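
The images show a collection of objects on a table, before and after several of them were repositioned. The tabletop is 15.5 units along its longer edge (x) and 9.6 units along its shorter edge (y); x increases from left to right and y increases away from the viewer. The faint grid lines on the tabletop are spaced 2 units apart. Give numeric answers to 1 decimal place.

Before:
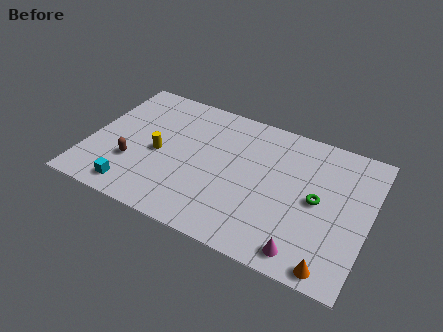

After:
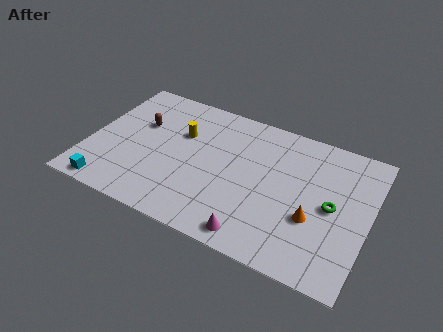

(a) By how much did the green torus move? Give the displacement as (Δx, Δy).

(0.8, -0.1)

The green torus started near (12.7, 4.8) and ended near (13.5, 4.7).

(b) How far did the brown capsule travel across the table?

3.0

The brown capsule moved from about (2.6, 3.1) to (2.6, 6.1), a distance of √(0.0² + 3.0²) ≈ 3.0.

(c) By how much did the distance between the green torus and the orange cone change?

-2.6

The distance was about 4.1 in the first image and 1.5 in the second, so they moved 2.6 units closer together.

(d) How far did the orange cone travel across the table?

2.9

The orange cone moved from about (13.9, 0.9) to (12.6, 3.5), a distance of √(1.3² + 2.6²) ≈ 2.9.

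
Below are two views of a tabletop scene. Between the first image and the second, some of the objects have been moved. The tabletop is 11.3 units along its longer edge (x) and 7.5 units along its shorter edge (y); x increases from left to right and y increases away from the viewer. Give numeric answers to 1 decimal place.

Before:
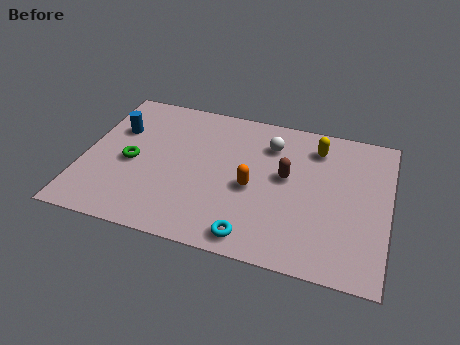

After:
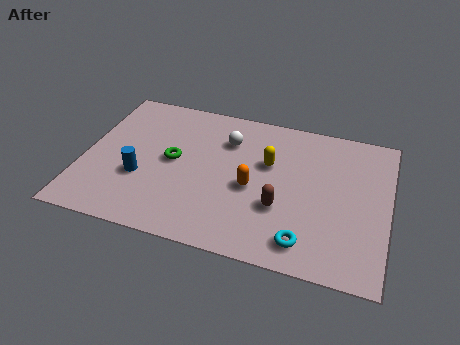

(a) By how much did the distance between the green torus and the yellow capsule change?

-3.6

The distance was about 7.2 in the first image and 3.6 in the second, so they moved 3.6 units closer together.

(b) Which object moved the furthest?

the blue cylinder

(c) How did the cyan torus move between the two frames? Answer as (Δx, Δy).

(1.9, 0.3)

From the two frames, the cyan torus sits at roughly (6.5, 0.9) before and (8.4, 1.2) after.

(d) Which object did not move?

the orange capsule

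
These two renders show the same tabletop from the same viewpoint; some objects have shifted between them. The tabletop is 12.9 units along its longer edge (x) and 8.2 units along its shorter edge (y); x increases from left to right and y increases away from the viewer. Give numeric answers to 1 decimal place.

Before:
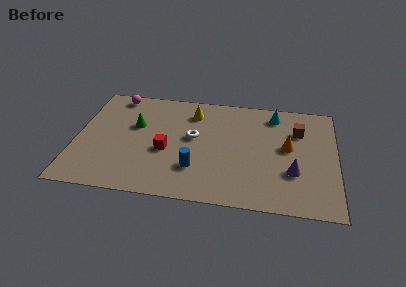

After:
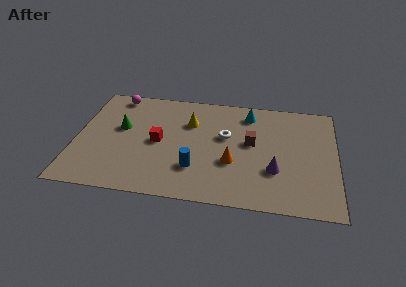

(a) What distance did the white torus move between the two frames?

1.6

The white torus moved from about (5.8, 4.6) to (7.4, 4.9), a distance of √(1.6² + 0.3²) ≈ 1.6.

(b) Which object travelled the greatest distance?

the orange cone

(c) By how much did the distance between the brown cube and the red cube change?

-2.3

Before: roughly 6.9 units apart; after: 4.6. That's 2.3 units closer together.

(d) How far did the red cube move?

0.7

From (4.5, 3.4) to (4.1, 4.0), the red cube covered √(0.4² + 0.6²) ≈ 0.7 units.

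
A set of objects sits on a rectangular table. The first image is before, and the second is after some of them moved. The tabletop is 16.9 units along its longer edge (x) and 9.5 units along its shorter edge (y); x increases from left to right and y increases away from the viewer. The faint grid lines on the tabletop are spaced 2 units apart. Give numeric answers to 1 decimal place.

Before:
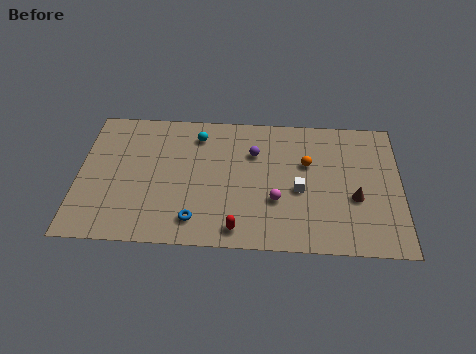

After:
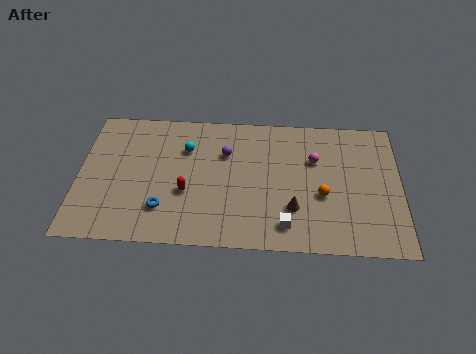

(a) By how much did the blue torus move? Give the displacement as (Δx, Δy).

(-1.7, 0.7)

The blue torus started near (6.2, 1.7) and ended near (4.5, 2.4).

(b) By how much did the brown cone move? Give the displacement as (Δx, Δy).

(-3.2, -0.9)

The brown cone started near (14.5, 3.7) and ended near (11.3, 2.8).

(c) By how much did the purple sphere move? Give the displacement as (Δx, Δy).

(-1.5, -0.1)

The purple sphere was at about (9.2, 6.6) and moved to about (7.7, 6.5).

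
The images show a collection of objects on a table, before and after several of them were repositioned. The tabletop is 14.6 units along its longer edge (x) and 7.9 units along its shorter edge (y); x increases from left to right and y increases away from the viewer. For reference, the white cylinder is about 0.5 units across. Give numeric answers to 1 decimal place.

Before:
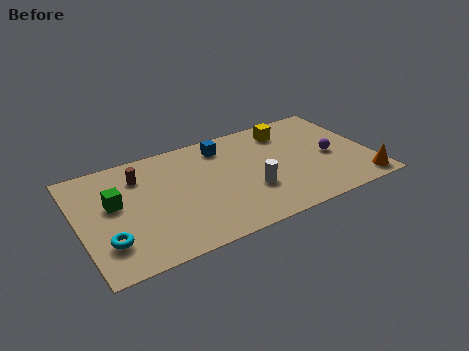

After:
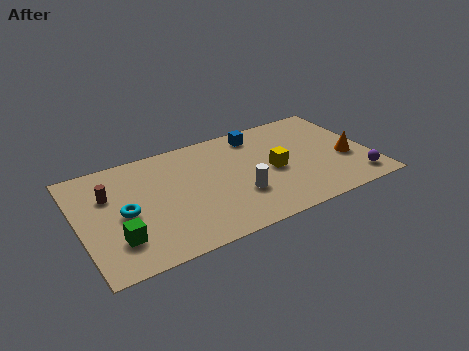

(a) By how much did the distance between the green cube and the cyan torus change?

-0.9

They were about 2.6 units apart before and 1.7 after — 0.9 units closer together.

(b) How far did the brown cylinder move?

1.7

The brown cylinder was near (3.2, 6.0) before and (1.6, 5.3) after, so it travelled √(1.6² + 0.7²) ≈ 1.7 units.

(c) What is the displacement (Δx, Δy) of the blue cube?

(1.8, 0.2)

The blue cube was at about (7.5, 6.5) and moved to about (9.3, 6.7).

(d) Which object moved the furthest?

the yellow cube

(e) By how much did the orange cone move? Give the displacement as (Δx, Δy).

(-0.4, 2.1)

From the two frames, the orange cone sits at roughly (13.8, 1.0) before and (13.4, 3.1) after.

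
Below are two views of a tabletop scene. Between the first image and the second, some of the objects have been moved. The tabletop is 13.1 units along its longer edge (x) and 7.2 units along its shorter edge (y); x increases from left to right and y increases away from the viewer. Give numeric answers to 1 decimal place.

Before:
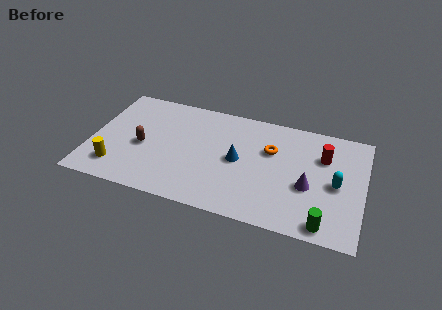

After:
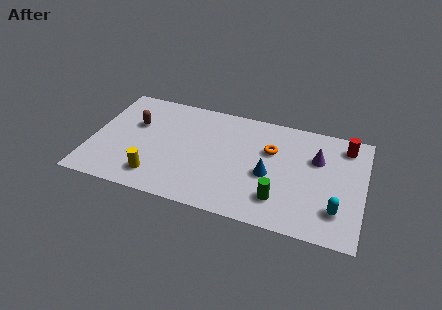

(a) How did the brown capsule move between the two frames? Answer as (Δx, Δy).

(-0.5, 1.4)

The brown capsule started near (2.5, 3.2) and ended near (2.0, 4.6).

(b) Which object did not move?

the orange torus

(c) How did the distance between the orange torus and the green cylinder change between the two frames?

-1.7

The distance was about 4.8 in the first image and 3.1 in the second, so they moved 1.7 units closer together.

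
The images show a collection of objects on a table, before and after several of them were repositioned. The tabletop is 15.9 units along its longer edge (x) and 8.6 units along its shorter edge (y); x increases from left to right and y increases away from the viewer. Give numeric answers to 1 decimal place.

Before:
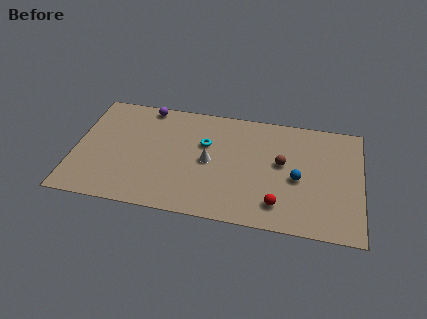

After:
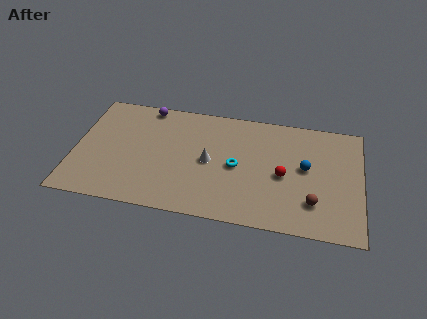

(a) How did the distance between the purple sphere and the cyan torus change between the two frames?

+2.3

They were about 4.1 units apart before and 6.4 after — 2.3 units further apart.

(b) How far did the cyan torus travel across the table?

2.3

From (7.2, 5.5) to (9.0, 4.1), the cyan torus covered √(1.8² + 1.4²) ≈ 2.3 units.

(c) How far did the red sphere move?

2.2

The red sphere was near (11.4, 1.7) before and (11.6, 3.9) after, so it travelled √(0.2² + 2.2²) ≈ 2.2 units.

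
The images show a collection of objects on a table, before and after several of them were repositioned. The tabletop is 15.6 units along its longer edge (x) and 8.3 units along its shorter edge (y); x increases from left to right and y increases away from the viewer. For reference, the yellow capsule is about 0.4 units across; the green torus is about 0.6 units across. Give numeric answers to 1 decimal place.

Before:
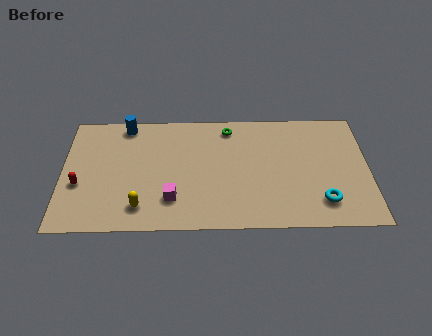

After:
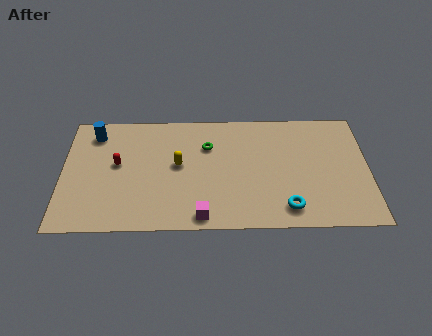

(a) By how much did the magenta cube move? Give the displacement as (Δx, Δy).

(1.5, -1.2)

From the two frames, the magenta cube sits at roughly (5.6, 2.1) before and (7.1, 0.9) after.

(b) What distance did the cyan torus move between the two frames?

1.8

From (13.2, 1.8) to (11.4, 1.4), the cyan torus covered √(1.8² + 0.4²) ≈ 1.8 units.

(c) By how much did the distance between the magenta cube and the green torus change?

-0.9

Before: roughly 5.8 units apart; after: 4.9. That's 0.9 units closer together.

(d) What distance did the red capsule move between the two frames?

2.4

The red capsule moved from about (0.9, 3.2) to (2.8, 4.6), a distance of √(1.9² + 1.4²) ≈ 2.4.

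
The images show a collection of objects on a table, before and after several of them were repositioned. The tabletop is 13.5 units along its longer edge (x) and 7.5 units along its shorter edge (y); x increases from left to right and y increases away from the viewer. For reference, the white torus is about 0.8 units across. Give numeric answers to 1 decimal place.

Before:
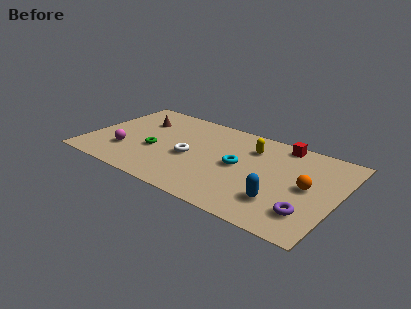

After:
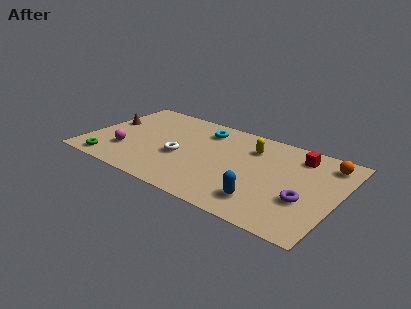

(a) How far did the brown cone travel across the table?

1.8

The brown cone was near (2.4, 5.3) before and (0.8, 4.4) after, so it travelled √(1.6² + 0.9²) ≈ 1.8 units.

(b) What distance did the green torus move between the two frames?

3.0

The green torus moved from about (3.7, 3.0) to (1.6, 0.9), a distance of √(2.1² + 2.1²) ≈ 3.0.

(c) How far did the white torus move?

0.5

The white torus was near (5.6, 3.3) before and (5.1, 3.1) after, so it travelled √(0.5² + 0.2²) ≈ 0.5 units.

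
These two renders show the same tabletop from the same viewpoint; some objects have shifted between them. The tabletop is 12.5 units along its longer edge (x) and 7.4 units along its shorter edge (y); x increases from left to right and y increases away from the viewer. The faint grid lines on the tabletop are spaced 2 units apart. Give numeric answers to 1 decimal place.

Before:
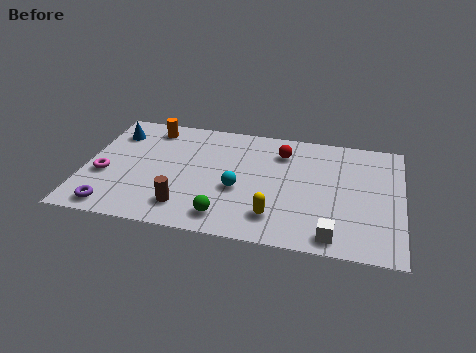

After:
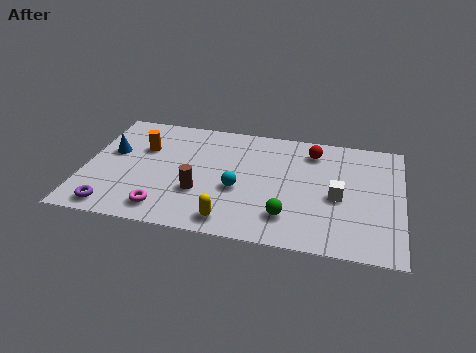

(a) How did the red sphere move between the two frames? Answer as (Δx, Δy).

(1.2, 0.3)

From the two frames, the red sphere sits at roughly (7.7, 5.7) before and (8.9, 6.0) after.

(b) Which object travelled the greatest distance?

the magenta torus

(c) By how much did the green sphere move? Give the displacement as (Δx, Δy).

(2.4, 0.5)

The green sphere started near (5.7, 1.2) and ended near (8.1, 1.7).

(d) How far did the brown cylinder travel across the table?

1.1

The brown cylinder was near (4.1, 1.5) before and (4.6, 2.5) after, so it travelled √(0.5² + 1.0²) ≈ 1.1 units.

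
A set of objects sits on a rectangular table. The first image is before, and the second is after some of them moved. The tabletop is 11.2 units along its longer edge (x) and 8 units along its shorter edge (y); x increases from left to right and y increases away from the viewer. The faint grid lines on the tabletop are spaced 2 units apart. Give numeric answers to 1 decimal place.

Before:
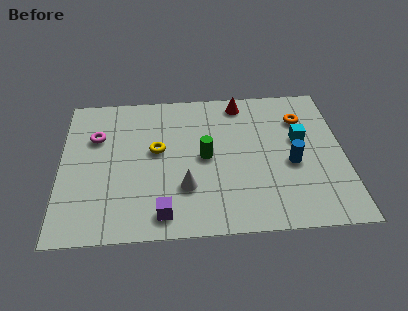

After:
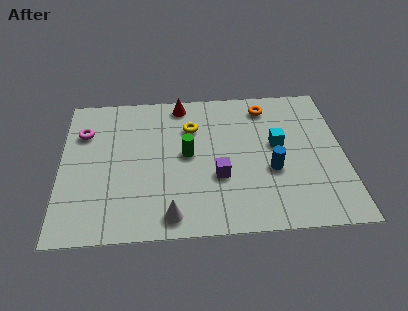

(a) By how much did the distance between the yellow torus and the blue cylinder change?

-1.4

Before: roughly 5.4 units apart; after: 4.0. That's 1.4 units closer together.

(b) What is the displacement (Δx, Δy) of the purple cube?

(2.2, 1.8)

The purple cube started near (4.0, 1.1) and ended near (6.2, 2.9).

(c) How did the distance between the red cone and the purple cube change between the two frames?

-2.3

The distance was about 6.7 in the first image and 4.4 in the second, so they moved 2.3 units closer together.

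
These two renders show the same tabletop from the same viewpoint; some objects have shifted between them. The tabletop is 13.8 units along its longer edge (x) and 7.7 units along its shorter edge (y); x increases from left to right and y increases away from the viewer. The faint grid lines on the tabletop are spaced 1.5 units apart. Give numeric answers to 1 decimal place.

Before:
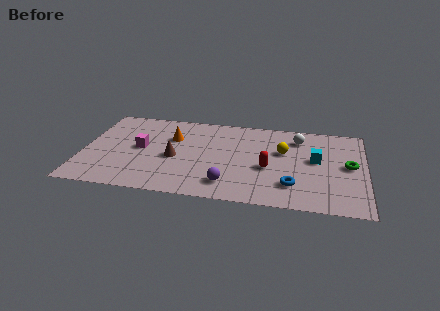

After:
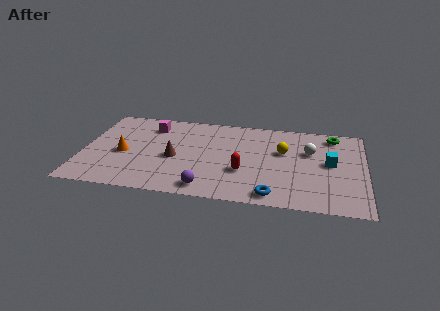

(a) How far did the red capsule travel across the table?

1.3

From (9.1, 3.2) to (7.9, 2.7), the red capsule covered √(1.2² + 0.5²) ≈ 1.3 units.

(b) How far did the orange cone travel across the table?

2.9

The orange cone was near (4.3, 5.2) before and (2.0, 3.4) after, so it travelled √(2.3² + 1.8²) ≈ 2.9 units.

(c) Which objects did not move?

the brown cone and the yellow sphere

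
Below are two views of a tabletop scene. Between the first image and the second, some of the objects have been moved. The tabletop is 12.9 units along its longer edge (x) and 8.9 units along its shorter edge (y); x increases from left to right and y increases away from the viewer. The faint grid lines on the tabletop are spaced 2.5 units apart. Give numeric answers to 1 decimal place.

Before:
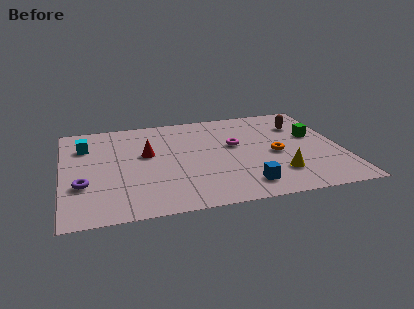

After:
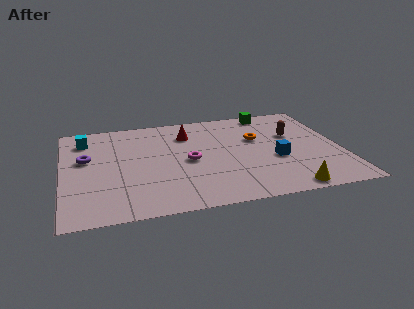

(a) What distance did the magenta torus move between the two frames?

2.4

The magenta torus moved from about (8.0, 5.2) to (5.8, 4.2), a distance of √(2.2² + 1.0²) ≈ 2.4.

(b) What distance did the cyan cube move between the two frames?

0.6

From (1.1, 6.5) to (1.1, 7.1), the cyan cube covered √(0.0² + 0.6²) ≈ 0.6 units.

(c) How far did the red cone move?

2.5

The red cone was near (3.9, 5.2) before and (5.9, 6.7) after, so it travelled √(2.0² + 1.5²) ≈ 2.5 units.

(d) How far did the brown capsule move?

1.0

From (11.2, 6.5) to (10.8, 5.6), the brown capsule covered √(0.4² + 0.9²) ≈ 1.0 units.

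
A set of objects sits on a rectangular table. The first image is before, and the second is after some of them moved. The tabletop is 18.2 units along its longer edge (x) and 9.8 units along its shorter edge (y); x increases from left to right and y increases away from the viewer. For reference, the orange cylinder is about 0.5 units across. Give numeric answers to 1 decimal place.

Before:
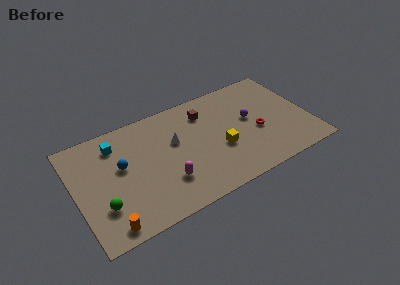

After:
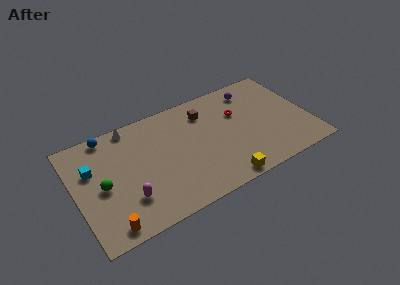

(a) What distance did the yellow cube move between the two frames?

2.9

The yellow cube moved from about (11.1, 3.8) to (10.8, 0.9), a distance of √(0.3² + 2.9²) ≈ 2.9.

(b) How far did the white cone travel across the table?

4.2

From (7.8, 6.0) to (4.7, 8.9), the white cone covered √(3.1² + 2.9²) ≈ 4.2 units.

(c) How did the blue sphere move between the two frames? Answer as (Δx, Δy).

(-0.7, 3.2)

The blue sphere was at about (3.6, 5.7) and moved to about (2.9, 8.9).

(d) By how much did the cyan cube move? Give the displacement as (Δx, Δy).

(-2.0, -1.4)

From the two frames, the cyan cube sits at roughly (3.4, 7.8) before and (1.4, 6.4) after.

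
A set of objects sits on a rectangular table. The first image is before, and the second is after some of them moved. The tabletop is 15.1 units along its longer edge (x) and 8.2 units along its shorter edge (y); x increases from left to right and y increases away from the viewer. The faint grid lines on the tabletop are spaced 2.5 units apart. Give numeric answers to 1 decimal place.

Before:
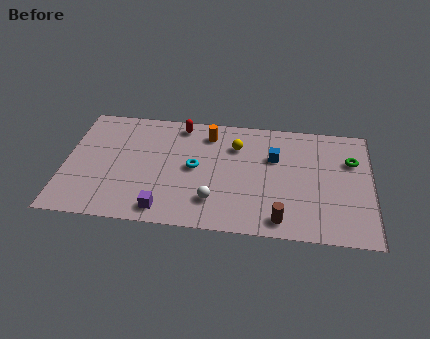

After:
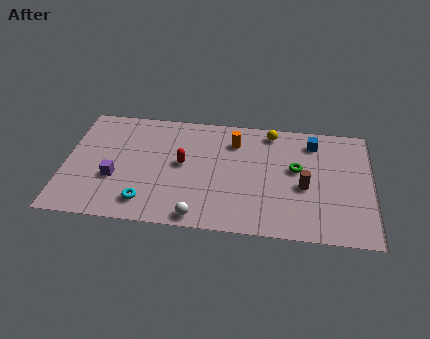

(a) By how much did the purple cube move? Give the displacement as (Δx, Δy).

(-2.5, 1.9)

From the two frames, the purple cube sits at roughly (5.0, 1.1) before and (2.5, 3.0) after.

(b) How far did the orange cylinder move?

1.4

The orange cylinder was near (7.0, 6.7) before and (8.3, 6.3) after, so it travelled √(1.3² + 0.4²) ≈ 1.4 units.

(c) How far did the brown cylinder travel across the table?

2.6

From (10.7, 1.1) to (11.8, 3.5), the brown cylinder covered √(1.1² + 2.4²) ≈ 2.6 units.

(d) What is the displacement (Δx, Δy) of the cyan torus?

(-2.3, -2.7)

The cyan torus started near (6.4, 4.2) and ended near (4.1, 1.5).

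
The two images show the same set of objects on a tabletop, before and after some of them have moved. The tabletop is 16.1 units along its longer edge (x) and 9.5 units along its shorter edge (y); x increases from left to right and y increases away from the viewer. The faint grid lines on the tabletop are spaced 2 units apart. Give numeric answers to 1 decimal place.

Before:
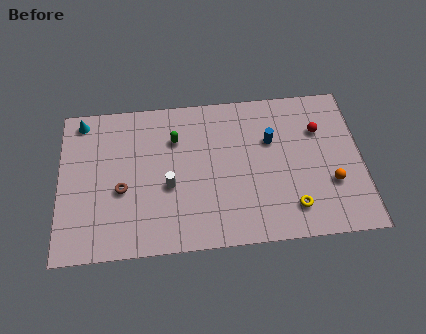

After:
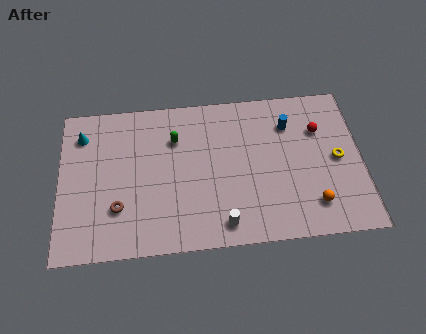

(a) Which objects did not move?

the green capsule and the red sphere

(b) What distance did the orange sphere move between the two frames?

1.6

From (14.4, 3.2) to (13.4, 2.0), the orange sphere covered √(1.0² + 1.2²) ≈ 1.6 units.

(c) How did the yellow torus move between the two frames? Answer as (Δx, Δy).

(2.5, 2.8)

The yellow torus was at about (12.3, 1.9) and moved to about (14.8, 4.7).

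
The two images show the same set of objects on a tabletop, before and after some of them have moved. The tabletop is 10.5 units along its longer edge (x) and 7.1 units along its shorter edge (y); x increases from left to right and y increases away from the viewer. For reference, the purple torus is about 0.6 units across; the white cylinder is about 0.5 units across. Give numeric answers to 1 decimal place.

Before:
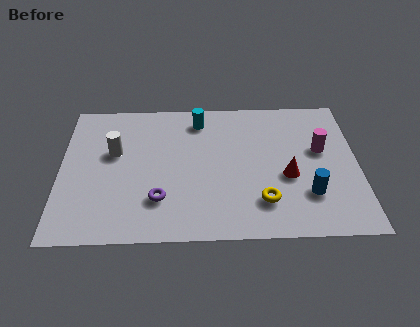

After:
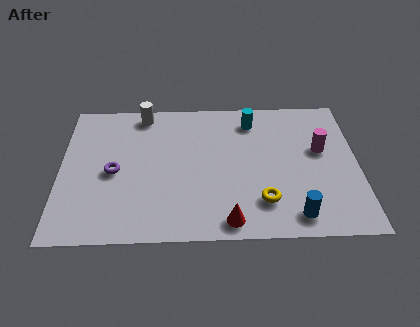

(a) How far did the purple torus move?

2.1

From (3.5, 1.9) to (1.9, 3.3), the purple torus covered √(1.6² + 1.4²) ≈ 2.1 units.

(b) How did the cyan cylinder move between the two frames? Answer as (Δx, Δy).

(1.9, -0.1)

The cyan cylinder was at about (4.9, 5.9) and moved to about (6.8, 5.8).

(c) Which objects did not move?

the yellow torus and the magenta cylinder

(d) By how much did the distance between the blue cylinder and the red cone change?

+1.2

Before: roughly 1.1 units apart; after: 2.3. That's 1.2 units further apart.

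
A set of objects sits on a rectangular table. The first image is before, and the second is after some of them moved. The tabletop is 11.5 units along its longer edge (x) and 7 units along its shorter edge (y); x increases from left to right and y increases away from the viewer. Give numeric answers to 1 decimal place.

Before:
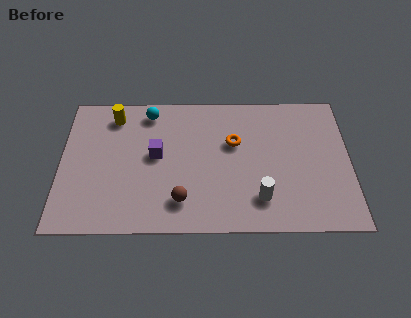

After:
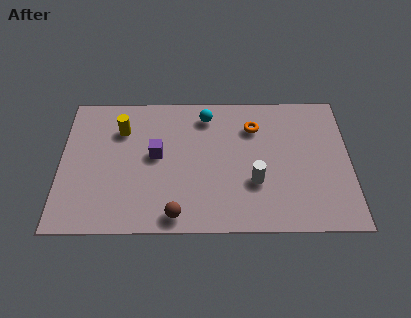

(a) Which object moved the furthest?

the cyan sphere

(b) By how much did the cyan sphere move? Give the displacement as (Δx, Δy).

(2.3, -0.2)

The cyan sphere was at about (3.5, 6.0) and moved to about (5.8, 5.8).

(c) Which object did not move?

the purple cube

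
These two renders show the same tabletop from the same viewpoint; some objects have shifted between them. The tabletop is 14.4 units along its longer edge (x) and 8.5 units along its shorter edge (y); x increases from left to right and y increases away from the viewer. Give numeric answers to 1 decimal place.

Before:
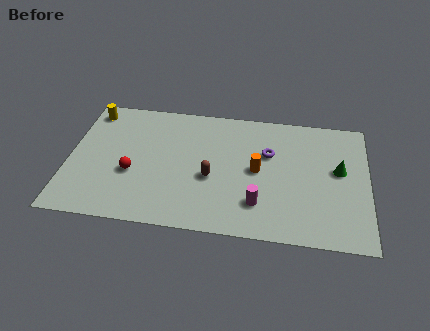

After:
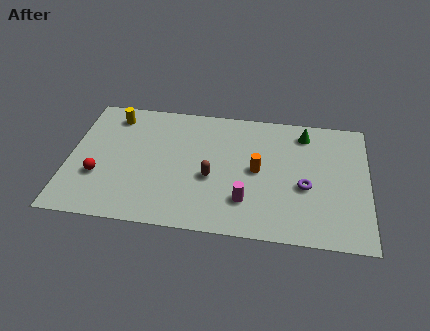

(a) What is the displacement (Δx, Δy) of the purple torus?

(1.8, -2.0)

The purple torus was at about (9.6, 5.5) and moved to about (11.4, 3.5).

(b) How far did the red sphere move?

1.6

From (3.1, 3.3) to (1.5, 2.9), the red sphere covered √(1.6² + 0.4²) ≈ 1.6 units.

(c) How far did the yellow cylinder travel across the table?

1.1

The yellow cylinder was near (0.9, 7.3) before and (2.0, 7.1) after, so it travelled √(1.1² + 0.2²) ≈ 1.1 units.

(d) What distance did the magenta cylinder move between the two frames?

0.6

The magenta cylinder was near (9.2, 2.1) before and (8.6, 2.2) after, so it travelled √(0.6² + 0.1²) ≈ 0.6 units.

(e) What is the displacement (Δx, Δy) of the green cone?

(-1.7, 2.3)

The green cone started near (13.0, 4.8) and ended near (11.3, 7.1).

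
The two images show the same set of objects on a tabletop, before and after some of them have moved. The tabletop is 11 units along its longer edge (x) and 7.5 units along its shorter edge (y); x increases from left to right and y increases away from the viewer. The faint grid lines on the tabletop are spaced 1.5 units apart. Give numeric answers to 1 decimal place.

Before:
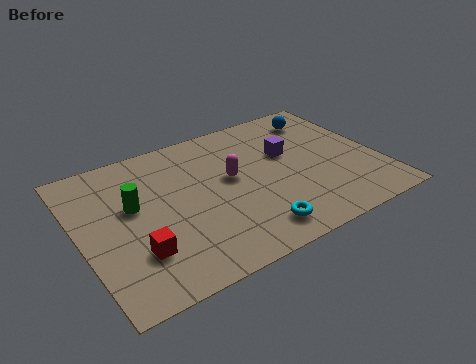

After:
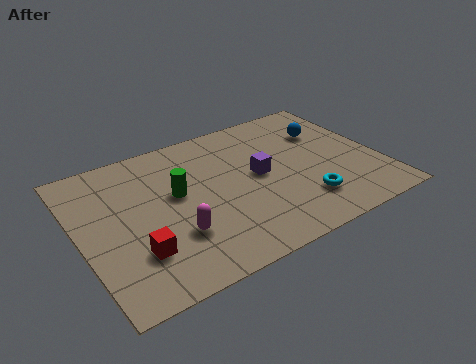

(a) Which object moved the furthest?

the magenta capsule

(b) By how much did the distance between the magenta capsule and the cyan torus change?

+1.7

Before: roughly 3.0 units apart; after: 4.7. That's 1.7 units further apart.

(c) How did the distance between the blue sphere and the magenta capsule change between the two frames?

+2.6

They were about 4.2 units apart before and 6.8 after — 2.6 units further apart.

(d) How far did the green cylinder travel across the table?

1.6

The green cylinder was near (2.0, 4.4) before and (3.6, 4.3) after, so it travelled √(1.6² + 0.1²) ≈ 1.6 units.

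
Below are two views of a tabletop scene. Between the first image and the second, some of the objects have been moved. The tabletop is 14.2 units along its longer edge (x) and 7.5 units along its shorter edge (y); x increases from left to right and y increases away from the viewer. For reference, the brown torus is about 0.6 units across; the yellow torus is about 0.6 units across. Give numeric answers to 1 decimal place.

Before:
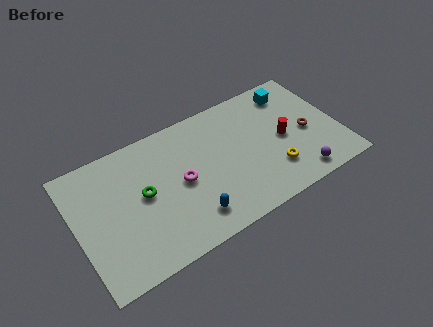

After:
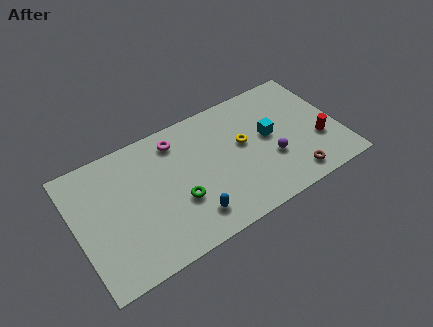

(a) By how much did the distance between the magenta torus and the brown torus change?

+0.7

Before: roughly 6.9 units apart; after: 7.6. That's 0.7 units further apart.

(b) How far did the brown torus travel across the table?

2.6

The brown torus moved from about (12.5, 3.4) to (11.3, 1.1), a distance of √(1.2² + 2.3²) ≈ 2.6.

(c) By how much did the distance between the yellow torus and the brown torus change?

+1.4

They were about 2.5 units apart before and 3.9 after — 1.4 units further apart.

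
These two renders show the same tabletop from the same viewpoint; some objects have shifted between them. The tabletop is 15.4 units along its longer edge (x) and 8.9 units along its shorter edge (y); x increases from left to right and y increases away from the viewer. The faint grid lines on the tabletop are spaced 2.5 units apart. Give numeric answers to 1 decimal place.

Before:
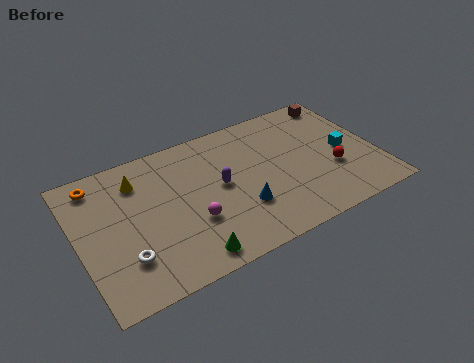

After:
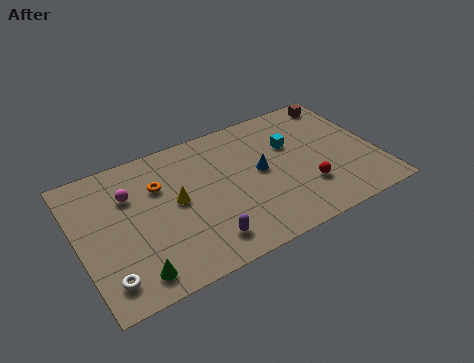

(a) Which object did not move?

the brown cube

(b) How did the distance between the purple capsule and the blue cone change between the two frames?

+2.5

The distance was about 2.1 in the first image and 4.6 in the second, so they moved 2.5 units further apart.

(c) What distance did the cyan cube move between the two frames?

3.1

From (13.8, 4.2) to (11.2, 5.8), the cyan cube covered √(2.6² + 1.6²) ≈ 3.1 units.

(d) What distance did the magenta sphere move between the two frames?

4.2

The magenta sphere was near (5.6, 3.1) before and (2.8, 6.2) after, so it travelled √(2.8² + 3.1²) ≈ 4.2 units.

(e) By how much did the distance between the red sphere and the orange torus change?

-4.5

The distance was about 12.5 in the first image and 8.0 in the second, so they moved 4.5 units closer together.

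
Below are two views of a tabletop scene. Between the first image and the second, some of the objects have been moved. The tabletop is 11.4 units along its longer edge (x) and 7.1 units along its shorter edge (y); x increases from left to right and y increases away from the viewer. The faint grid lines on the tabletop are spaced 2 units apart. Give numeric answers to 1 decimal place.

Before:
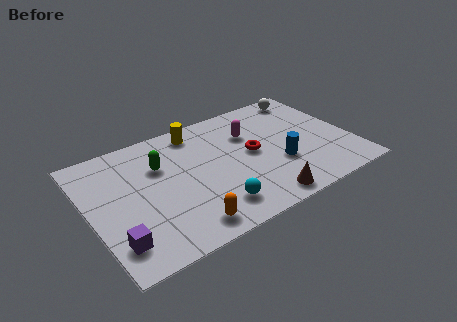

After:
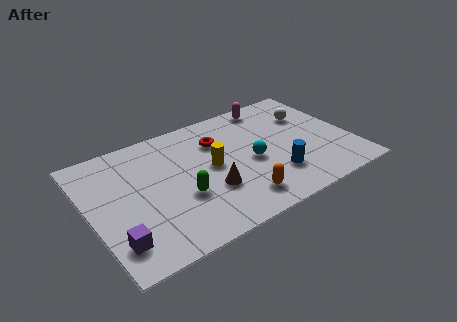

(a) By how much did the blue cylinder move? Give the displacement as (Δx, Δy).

(-0.3, -0.6)

From the two frames, the blue cylinder sits at roughly (8.1, 2.5) before and (7.8, 1.9) after.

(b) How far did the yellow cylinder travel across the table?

2.4

The yellow cylinder moved from about (5.0, 6.1) to (5.3, 3.7), a distance of √(0.3² + 2.4²) ≈ 2.4.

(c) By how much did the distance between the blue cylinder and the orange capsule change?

-2.8

They were about 4.6 units apart before and 1.8 after — 2.8 units closer together.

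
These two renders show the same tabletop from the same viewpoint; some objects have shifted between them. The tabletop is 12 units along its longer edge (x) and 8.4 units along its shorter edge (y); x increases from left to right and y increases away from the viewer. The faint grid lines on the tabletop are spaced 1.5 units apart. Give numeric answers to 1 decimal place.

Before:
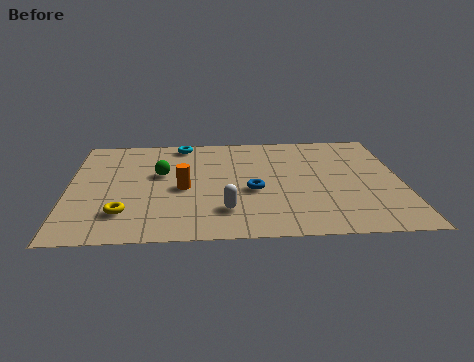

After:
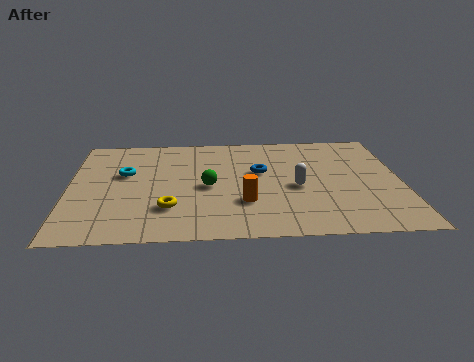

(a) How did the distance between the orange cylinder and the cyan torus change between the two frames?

+1.3

Before: roughly 3.7 units apart; after: 5.0. That's 1.3 units further apart.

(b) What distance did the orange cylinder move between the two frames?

2.5

The orange cylinder moved from about (4.1, 3.8) to (6.3, 2.6), a distance of √(2.2² + 1.2²) ≈ 2.5.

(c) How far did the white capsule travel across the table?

3.1

From (5.6, 2.0) to (8.2, 3.7), the white capsule covered √(2.6² + 1.7²) ≈ 3.1 units.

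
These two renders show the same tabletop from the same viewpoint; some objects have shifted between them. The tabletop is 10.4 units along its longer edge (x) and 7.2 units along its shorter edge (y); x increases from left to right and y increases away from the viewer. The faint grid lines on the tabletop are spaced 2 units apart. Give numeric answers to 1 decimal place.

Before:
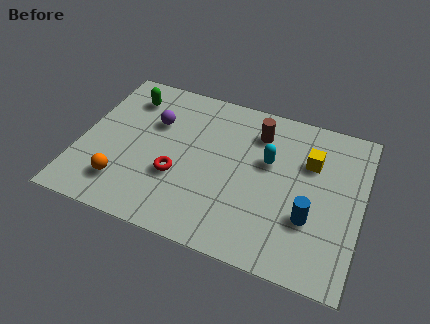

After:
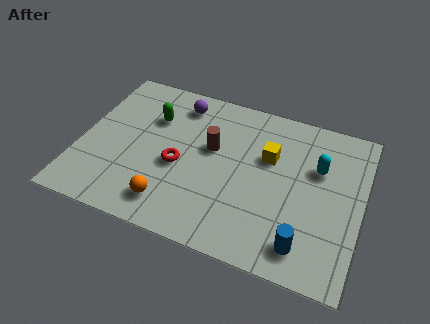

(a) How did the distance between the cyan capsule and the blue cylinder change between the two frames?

+0.9

They were about 2.6 units apart before and 3.5 after — 0.9 units further apart.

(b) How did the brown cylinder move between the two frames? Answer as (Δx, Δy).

(-1.6, -1.3)

The brown cylinder was at about (6.4, 5.6) and moved to about (4.8, 4.3).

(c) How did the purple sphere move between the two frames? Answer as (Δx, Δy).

(0.8, 1.2)

From the two frames, the purple sphere sits at roughly (2.6, 4.8) before and (3.4, 6.0) after.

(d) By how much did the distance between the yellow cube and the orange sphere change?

-2.7

Before: roughly 7.4 units apart; after: 4.7. That's 2.7 units closer together.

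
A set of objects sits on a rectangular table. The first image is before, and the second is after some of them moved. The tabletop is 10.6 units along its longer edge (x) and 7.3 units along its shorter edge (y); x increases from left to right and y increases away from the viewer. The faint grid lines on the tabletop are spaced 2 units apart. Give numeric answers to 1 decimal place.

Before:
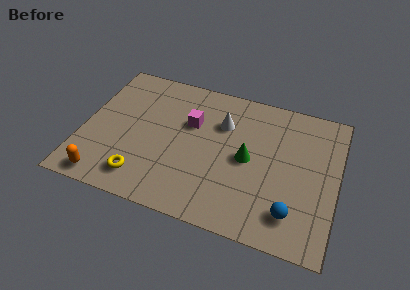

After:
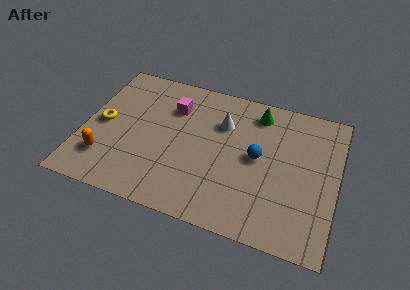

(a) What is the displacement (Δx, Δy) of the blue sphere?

(-1.6, 2.3)

The blue sphere started near (8.9, 1.5) and ended near (7.3, 3.8).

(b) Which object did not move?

the white cone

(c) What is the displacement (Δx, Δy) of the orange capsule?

(-0.1, 1.0)

The orange capsule started near (1.2, 0.8) and ended near (1.1, 1.8).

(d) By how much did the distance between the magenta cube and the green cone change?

+0.9

The distance was about 2.7 in the first image and 3.6 in the second, so they moved 0.9 units further apart.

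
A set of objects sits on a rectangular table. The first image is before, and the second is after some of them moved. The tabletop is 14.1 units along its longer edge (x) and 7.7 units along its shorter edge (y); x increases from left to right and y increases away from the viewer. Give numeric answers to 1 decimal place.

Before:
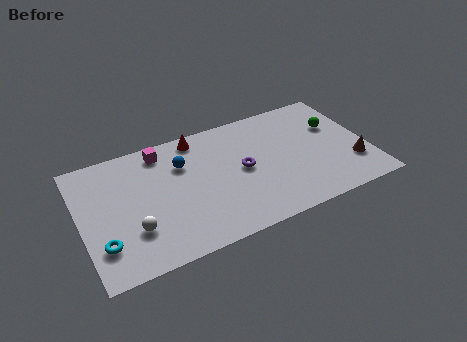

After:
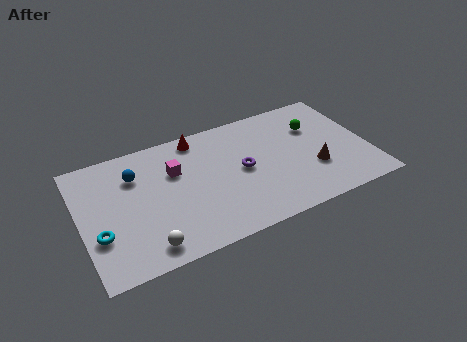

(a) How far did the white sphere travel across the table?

1.3

The white sphere was near (2.4, 2.3) before and (2.9, 1.1) after, so it travelled √(0.5² + 1.2²) ≈ 1.3 units.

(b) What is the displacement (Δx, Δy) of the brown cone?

(-1.9, 0.4)

The brown cone started near (13.2, 2.2) and ended near (11.3, 2.6).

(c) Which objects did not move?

the purple torus and the red cone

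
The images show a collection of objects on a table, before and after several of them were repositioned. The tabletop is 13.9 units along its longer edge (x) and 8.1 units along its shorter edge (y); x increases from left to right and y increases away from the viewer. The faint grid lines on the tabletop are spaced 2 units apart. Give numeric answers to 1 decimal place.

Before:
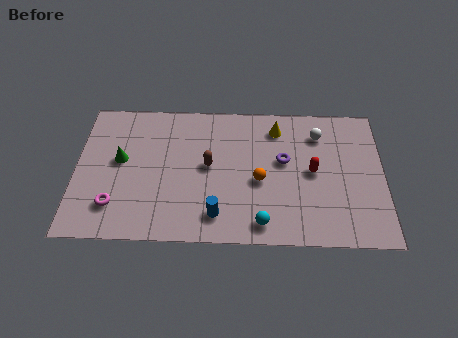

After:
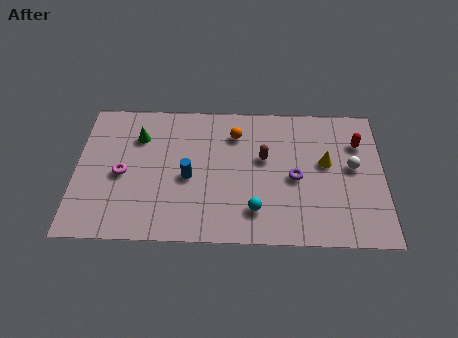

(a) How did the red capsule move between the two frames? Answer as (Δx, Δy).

(2.1, 1.7)

The red capsule was at about (10.7, 4.1) and moved to about (12.8, 5.8).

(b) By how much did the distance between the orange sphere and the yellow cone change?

+1.2

Before: roughly 3.2 units apart; after: 4.4. That's 1.2 units further apart.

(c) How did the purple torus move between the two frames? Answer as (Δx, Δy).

(0.5, -1.0)

The purple torus was at about (9.4, 4.7) and moved to about (9.9, 3.7).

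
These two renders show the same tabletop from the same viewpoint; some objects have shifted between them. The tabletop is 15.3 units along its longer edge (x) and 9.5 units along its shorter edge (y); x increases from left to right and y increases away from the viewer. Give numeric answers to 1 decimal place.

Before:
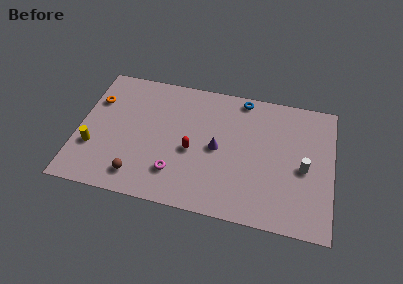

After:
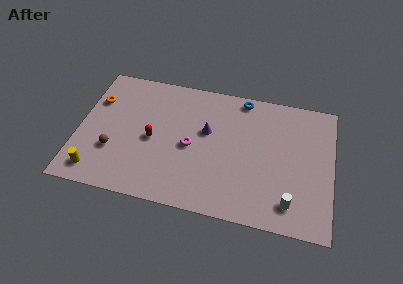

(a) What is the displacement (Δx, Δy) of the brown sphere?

(-1.6, 1.5)

The brown sphere was at about (3.8, 1.6) and moved to about (2.2, 3.1).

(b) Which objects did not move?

the orange torus and the blue torus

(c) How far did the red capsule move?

2.4

The red capsule was near (6.9, 4.1) before and (4.5, 4.4) after, so it travelled √(2.4² + 0.3²) ≈ 2.4 units.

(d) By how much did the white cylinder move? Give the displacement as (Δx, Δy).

(-0.7, -2.6)

The white cylinder was at about (13.6, 4.3) and moved to about (12.9, 1.7).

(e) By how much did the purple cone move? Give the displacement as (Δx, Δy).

(-0.7, 1.1)

The purple cone was at about (8.4, 4.6) and moved to about (7.7, 5.7).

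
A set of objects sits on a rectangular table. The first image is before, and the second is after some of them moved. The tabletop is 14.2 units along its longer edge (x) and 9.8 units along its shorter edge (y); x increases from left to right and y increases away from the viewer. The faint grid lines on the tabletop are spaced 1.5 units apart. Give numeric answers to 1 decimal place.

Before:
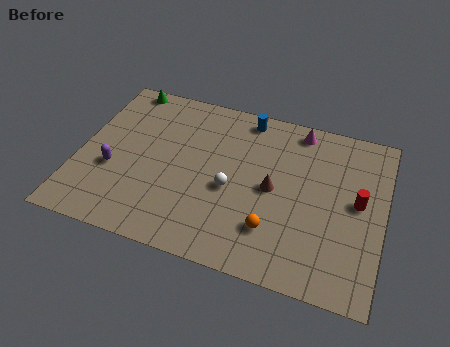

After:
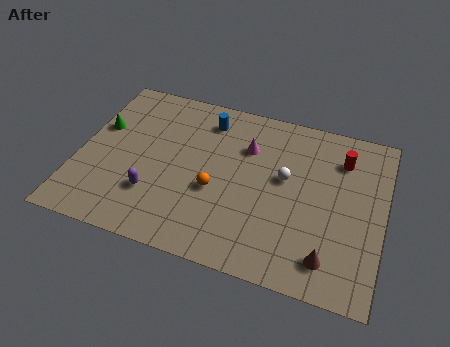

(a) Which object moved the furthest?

the brown cone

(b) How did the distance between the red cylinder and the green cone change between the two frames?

-0.6

The distance was about 12.0 in the first image and 11.4 in the second, so they moved 0.6 units closer together.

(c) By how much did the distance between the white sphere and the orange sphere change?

+0.8

They were about 2.7 units apart before and 3.5 after — 0.8 units further apart.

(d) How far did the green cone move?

3.0

From (1.6, 9.0) to (0.8, 6.1), the green cone covered √(0.8² + 2.9²) ≈ 3.0 units.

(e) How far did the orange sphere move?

3.1

The orange sphere moved from about (9.3, 2.5) to (6.5, 3.9), a distance of √(2.8² + 1.4²) ≈ 3.1.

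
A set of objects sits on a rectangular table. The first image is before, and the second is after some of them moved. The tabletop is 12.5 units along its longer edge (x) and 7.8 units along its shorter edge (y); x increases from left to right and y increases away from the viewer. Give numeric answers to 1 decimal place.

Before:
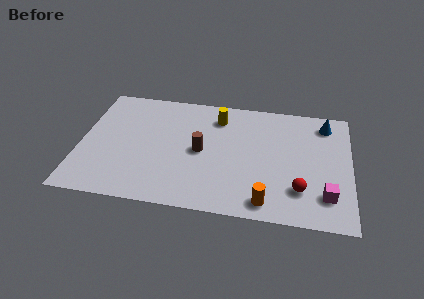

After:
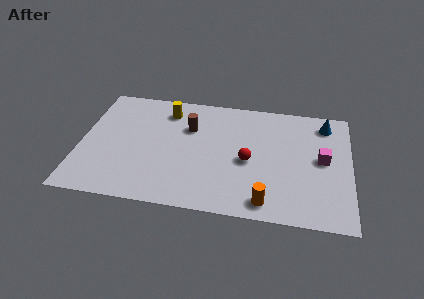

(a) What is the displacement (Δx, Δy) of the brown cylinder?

(-0.6, 1.5)

The brown cylinder was at about (5.6, 3.8) and moved to about (5.0, 5.3).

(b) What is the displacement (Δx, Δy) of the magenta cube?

(-0.2, 2.3)

The magenta cube started near (11.4, 1.8) and ended near (11.2, 4.1).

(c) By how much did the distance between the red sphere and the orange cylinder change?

+0.9

The distance was about 1.8 in the first image and 2.7 in the second, so they moved 0.9 units further apart.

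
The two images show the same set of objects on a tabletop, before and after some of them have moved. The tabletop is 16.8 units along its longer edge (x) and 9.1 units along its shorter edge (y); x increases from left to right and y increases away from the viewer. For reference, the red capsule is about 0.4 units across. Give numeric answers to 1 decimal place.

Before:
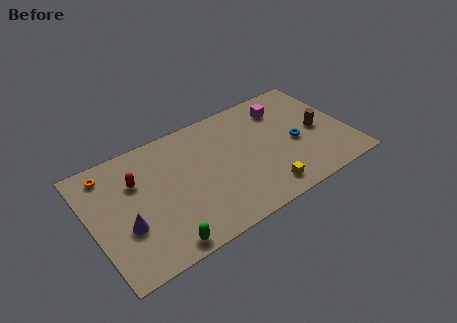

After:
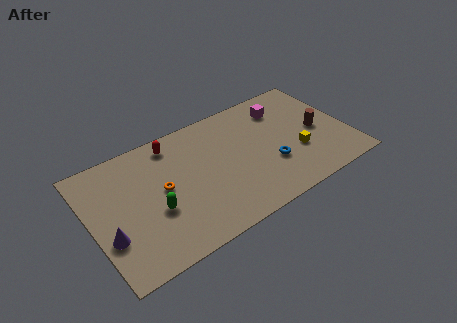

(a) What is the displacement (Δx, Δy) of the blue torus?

(-1.8, -0.9)

The blue torus was at about (13.3, 4.0) and moved to about (11.5, 3.1).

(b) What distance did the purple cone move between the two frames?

1.1

The purple cone was near (2.0, 3.3) before and (0.9, 3.1) after, so it travelled √(1.1² + 0.2²) ≈ 1.1 units.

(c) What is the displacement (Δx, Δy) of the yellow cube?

(2.6, 1.8)

The yellow cube started near (10.7, 1.4) and ended near (13.3, 3.2).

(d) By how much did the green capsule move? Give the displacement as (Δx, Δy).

(0.0, 2.6)

The green capsule started near (3.9, 0.9) and ended near (3.9, 3.5).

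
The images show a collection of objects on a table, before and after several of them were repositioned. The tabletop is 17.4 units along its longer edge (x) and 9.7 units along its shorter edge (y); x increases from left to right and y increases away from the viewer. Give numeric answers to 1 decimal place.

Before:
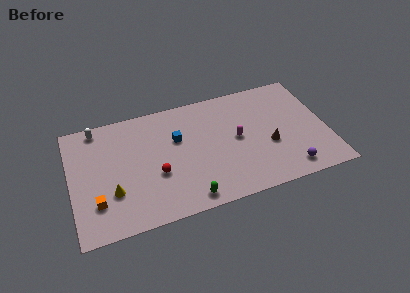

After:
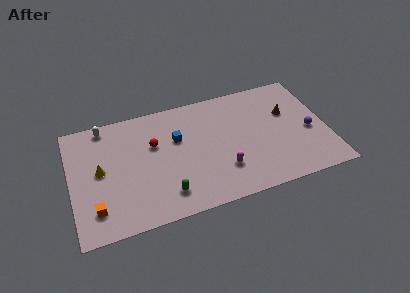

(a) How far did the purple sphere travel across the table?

3.3

The purple sphere moved from about (14.5, 1.4) to (16.2, 4.2), a distance of √(1.7² + 2.8²) ≈ 3.3.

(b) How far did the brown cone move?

2.8

From (13.4, 3.8) to (14.9, 6.2), the brown cone covered √(1.5² + 2.4²) ≈ 2.8 units.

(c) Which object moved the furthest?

the purple sphere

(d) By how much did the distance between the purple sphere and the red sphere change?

+1.6

The distance was about 9.1 in the first image and 10.7 in the second, so they moved 1.6 units further apart.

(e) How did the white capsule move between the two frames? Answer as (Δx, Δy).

(0.5, 0.0)

The white capsule started near (2.0, 8.7) and ended near (2.5, 8.7).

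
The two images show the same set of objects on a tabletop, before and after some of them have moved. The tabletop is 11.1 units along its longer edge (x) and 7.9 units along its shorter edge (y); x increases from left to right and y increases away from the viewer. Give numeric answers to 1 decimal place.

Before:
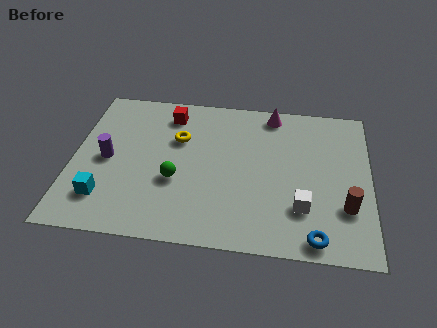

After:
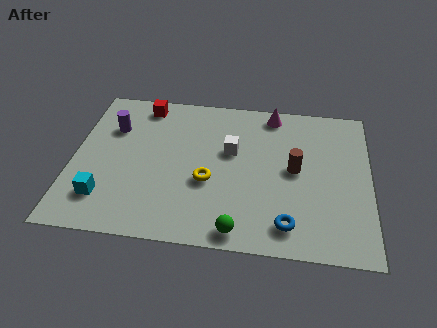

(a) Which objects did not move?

the magenta cone and the cyan cube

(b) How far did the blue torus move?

1.1

The blue torus moved from about (9.1, 0.8) to (8.1, 1.3), a distance of √(1.0² + 0.5²) ≈ 1.1.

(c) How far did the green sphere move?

3.3

From (3.9, 3.0) to (6.3, 0.8), the green sphere covered √(2.4² + 2.2²) ≈ 3.3 units.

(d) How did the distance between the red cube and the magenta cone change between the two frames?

+1.0

Before: roughly 3.9 units apart; after: 4.9. That's 1.0 units further apart.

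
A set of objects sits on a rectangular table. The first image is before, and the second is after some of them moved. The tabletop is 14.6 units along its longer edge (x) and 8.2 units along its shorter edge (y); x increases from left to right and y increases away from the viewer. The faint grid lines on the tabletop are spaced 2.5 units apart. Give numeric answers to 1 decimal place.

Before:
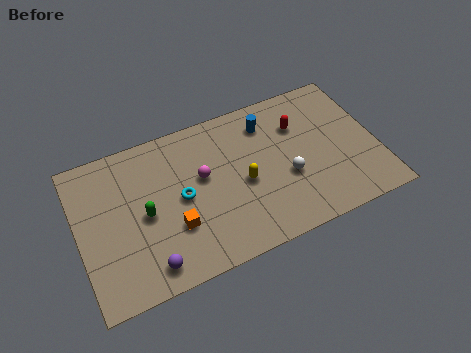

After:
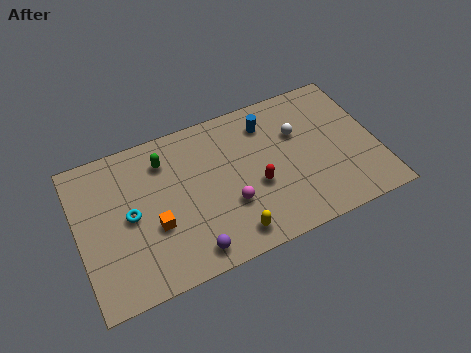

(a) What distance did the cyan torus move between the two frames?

2.5

The cyan torus was near (5.0, 4.1) before and (2.5, 4.1) after, so it travelled √(2.5² + 0.0²) ≈ 2.5 units.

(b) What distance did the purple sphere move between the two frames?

2.0

The purple sphere moved from about (3.1, 1.2) to (5.1, 1.1), a distance of √(2.0² + 0.1²) ≈ 2.0.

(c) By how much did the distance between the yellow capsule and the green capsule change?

+1.1

Before: roughly 4.8 units apart; after: 5.9. That's 1.1 units further apart.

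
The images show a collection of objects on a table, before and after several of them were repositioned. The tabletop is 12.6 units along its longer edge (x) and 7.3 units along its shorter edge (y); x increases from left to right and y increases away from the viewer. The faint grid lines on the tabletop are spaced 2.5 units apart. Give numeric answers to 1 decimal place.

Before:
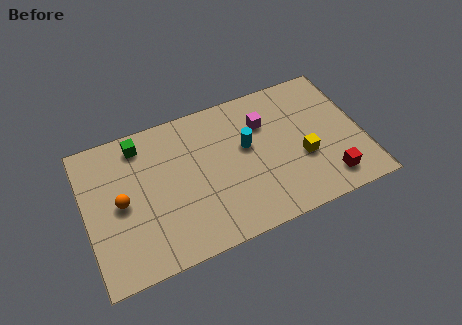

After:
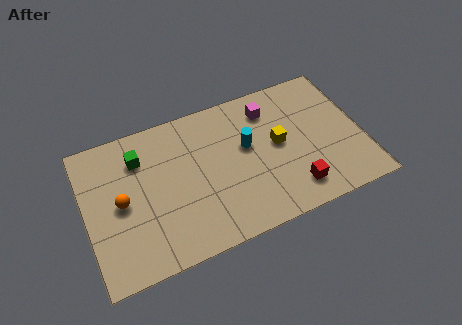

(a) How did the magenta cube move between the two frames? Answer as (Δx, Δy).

(0.3, 0.6)

From the two frames, the magenta cube sits at roughly (8.3, 5.2) before and (8.6, 5.8) after.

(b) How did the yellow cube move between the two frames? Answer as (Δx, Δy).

(-1.0, 1.1)

From the two frames, the yellow cube sits at roughly (9.8, 2.8) before and (8.8, 3.9) after.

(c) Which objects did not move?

the cyan cylinder and the orange sphere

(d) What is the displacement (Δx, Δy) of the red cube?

(-1.6, 0.1)

From the two frames, the red cube sits at roughly (10.8, 1.3) before and (9.2, 1.4) after.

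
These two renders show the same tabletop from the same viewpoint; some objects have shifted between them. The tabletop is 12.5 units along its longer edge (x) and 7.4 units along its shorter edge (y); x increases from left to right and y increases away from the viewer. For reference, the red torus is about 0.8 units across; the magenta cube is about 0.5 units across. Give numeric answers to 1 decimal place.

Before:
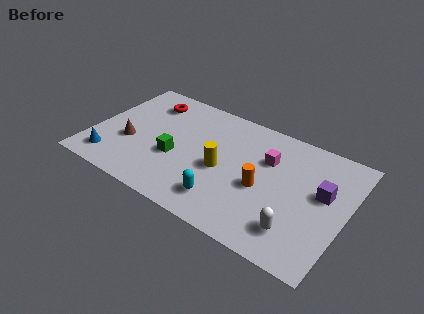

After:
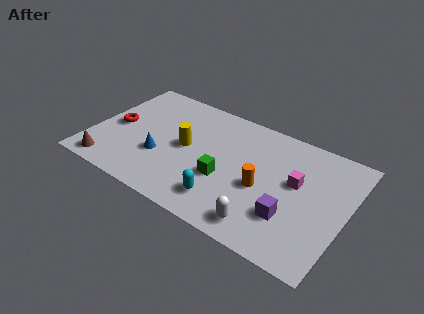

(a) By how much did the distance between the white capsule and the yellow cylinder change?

+0.8

They were about 4.3 units apart before and 5.1 after — 0.8 units further apart.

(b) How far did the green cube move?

2.5

The green cube was near (4.2, 2.9) before and (6.7, 2.8) after, so it travelled √(2.5² + 0.1²) ≈ 2.5 units.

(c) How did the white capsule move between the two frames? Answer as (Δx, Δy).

(-1.5, -0.5)

The white capsule started near (10.4, 1.6) and ended near (8.9, 1.1).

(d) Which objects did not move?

the orange cylinder and the cyan capsule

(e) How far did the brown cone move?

2.0

The brown cone moved from about (1.9, 2.8) to (1.2, 0.9), a distance of √(0.7² + 1.9²) ≈ 2.0.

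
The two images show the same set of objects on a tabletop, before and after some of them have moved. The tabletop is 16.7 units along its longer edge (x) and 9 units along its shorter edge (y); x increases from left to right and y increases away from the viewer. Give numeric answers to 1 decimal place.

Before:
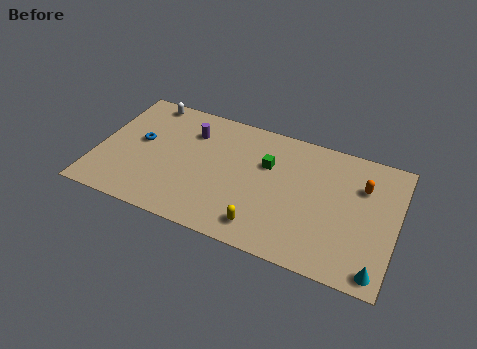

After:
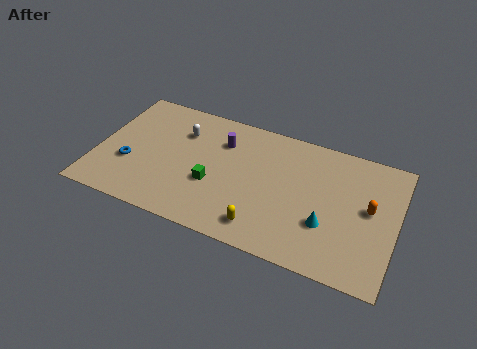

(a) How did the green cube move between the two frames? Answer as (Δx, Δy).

(-2.8, -2.5)

The green cube was at about (9.4, 5.9) and moved to about (6.6, 3.4).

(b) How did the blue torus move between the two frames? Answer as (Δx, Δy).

(-0.4, -1.8)

The blue torus started near (2.3, 5.0) and ended near (1.9, 3.2).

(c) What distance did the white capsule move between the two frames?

2.7

The white capsule moved from about (2.3, 8.1) to (4.5, 6.5), a distance of √(2.2² + 1.6²) ≈ 2.7.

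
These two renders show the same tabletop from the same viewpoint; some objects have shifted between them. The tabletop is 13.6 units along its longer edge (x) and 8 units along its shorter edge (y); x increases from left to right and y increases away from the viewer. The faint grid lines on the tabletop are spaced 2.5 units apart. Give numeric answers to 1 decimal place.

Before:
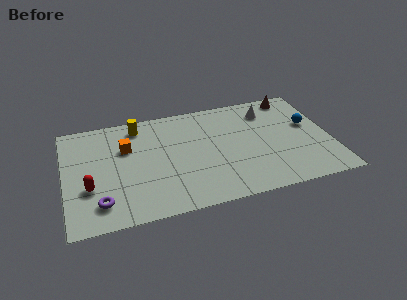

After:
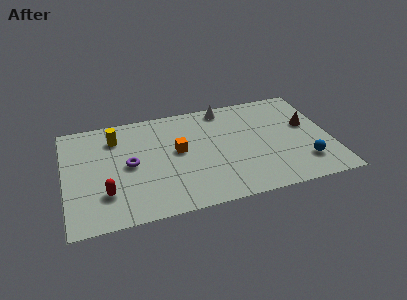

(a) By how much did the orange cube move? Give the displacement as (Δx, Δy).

(2.6, -0.9)

The orange cube started near (3.2, 5.3) and ended near (5.8, 4.4).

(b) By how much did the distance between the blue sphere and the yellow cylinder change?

+1.4

They were about 8.9 units apart before and 10.3 after — 1.4 units further apart.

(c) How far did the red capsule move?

1.0

The red capsule moved from about (1.2, 2.8) to (2.0, 2.2), a distance of √(0.8² + 0.6²) ≈ 1.0.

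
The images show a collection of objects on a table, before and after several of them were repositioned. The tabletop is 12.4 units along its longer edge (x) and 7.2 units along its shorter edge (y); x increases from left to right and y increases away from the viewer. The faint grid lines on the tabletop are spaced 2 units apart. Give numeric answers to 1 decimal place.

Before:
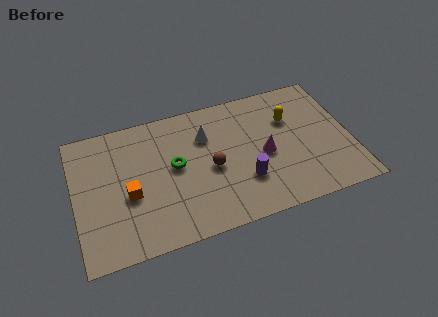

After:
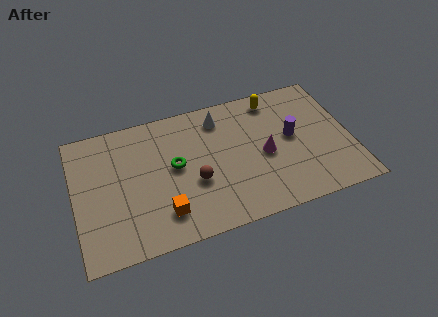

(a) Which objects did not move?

the green torus and the magenta cone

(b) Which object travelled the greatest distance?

the purple cylinder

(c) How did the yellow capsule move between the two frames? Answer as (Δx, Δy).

(-0.6, 1.3)

The yellow capsule started near (9.8, 4.9) and ended near (9.2, 6.2).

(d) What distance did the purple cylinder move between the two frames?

2.9

The purple cylinder moved from about (7.5, 2.2) to (9.8, 3.9), a distance of √(2.3² + 1.7²) ≈ 2.9.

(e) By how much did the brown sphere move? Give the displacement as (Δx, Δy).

(-0.8, -0.5)

The brown sphere was at about (6.1, 3.3) and moved to about (5.3, 2.8).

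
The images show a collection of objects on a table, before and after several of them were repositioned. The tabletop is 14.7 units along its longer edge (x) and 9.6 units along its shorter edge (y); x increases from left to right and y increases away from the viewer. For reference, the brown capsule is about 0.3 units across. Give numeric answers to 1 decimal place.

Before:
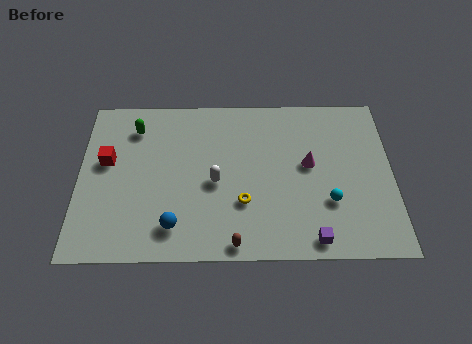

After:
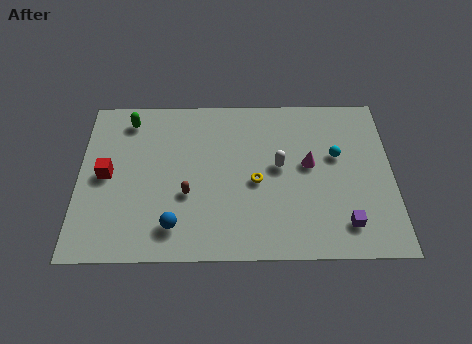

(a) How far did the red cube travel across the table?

0.8

The red cube was near (1.3, 5.6) before and (1.3, 4.8) after, so it travelled √(0.0² + 0.8²) ≈ 0.8 units.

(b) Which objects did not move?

the blue sphere and the magenta cone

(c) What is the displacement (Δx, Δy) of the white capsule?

(3.0, 0.9)

From the two frames, the white capsule sits at roughly (6.4, 4.3) before and (9.4, 5.2) after.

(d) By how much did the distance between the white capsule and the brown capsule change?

+1.0

The distance was about 3.6 in the first image and 4.6 in the second, so they moved 1.0 units further apart.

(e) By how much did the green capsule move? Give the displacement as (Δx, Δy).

(-0.3, 0.5)

The green capsule was at about (2.6, 7.6) and moved to about (2.3, 8.1).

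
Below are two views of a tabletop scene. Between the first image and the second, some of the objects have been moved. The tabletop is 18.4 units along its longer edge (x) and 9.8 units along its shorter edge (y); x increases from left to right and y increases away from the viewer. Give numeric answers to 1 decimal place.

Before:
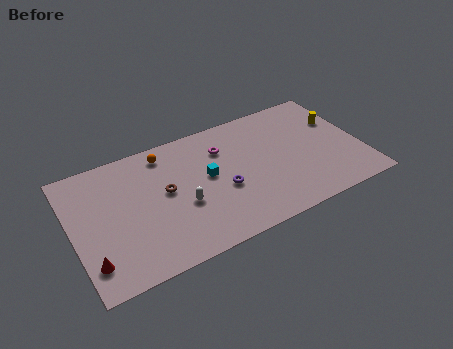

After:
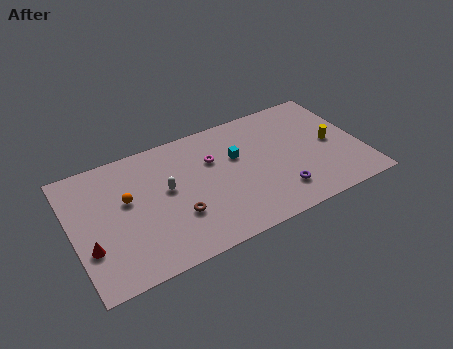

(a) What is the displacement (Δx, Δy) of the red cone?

(0.0, 1.1)

The red cone started near (0.9, 2.1) and ended near (0.9, 3.2).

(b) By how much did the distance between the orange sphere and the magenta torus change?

+1.9

Before: roughly 3.8 units apart; after: 5.7. That's 1.9 units further apart.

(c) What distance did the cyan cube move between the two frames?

2.2

The cyan cube was near (8.6, 5.4) before and (10.6, 6.2) after, so it travelled √(2.0² + 0.8²) ≈ 2.2 units.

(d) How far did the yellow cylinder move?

1.8

The yellow cylinder moved from about (17.3, 6.5) to (16.6, 4.8), a distance of √(0.7² + 1.7²) ≈ 1.8.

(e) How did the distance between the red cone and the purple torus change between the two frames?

+3.2

The distance was about 8.7 in the first image and 11.9 in the second, so they moved 3.2 units further apart.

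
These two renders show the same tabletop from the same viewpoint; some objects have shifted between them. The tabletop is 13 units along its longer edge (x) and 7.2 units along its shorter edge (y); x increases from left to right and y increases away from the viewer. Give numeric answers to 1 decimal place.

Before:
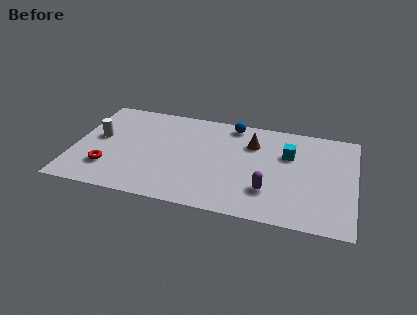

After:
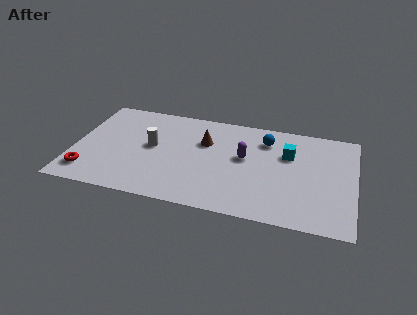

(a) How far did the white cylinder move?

2.5

The white cylinder moved from about (1.1, 4.0) to (3.6, 3.9), a distance of √(2.5² + 0.1²) ≈ 2.5.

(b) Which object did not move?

the cyan cube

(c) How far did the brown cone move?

2.2

The brown cone was near (8.2, 5.2) before and (6.0, 4.8) after, so it travelled √(2.2² + 0.4²) ≈ 2.2 units.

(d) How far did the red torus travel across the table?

1.0

The red torus moved from about (1.7, 1.9) to (0.8, 1.4), a distance of √(0.9² + 0.5²) ≈ 1.0.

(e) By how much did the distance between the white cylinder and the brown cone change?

-4.6

The distance was about 7.2 in the first image and 2.6 in the second, so they moved 4.6 units closer together.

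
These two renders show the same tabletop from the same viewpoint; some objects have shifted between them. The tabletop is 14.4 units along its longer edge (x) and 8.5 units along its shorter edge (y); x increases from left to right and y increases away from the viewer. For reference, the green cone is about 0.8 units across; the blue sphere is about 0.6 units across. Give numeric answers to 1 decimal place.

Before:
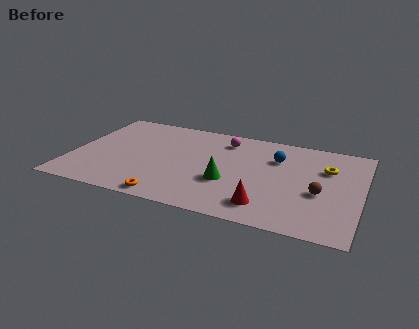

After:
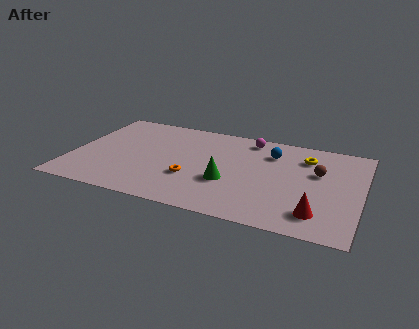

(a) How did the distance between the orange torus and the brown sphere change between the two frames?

-1.1

They were about 7.7 units apart before and 6.6 after — 1.1 units closer together.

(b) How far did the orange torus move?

2.3

The orange torus moved from about (5.2, 0.8) to (6.1, 2.9), a distance of √(0.9² + 2.1²) ≈ 2.3.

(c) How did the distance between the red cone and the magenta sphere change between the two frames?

+1.0

The distance was about 5.9 in the first image and 6.9 in the second, so they moved 1.0 units further apart.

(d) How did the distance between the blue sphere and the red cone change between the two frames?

+1.0

The distance was about 4.4 in the first image and 5.4 in the second, so they moved 1.0 units further apart.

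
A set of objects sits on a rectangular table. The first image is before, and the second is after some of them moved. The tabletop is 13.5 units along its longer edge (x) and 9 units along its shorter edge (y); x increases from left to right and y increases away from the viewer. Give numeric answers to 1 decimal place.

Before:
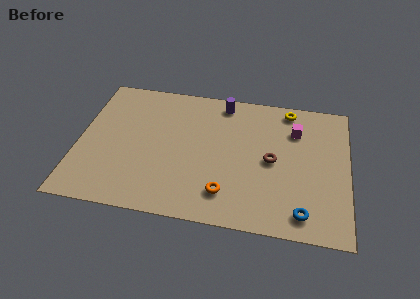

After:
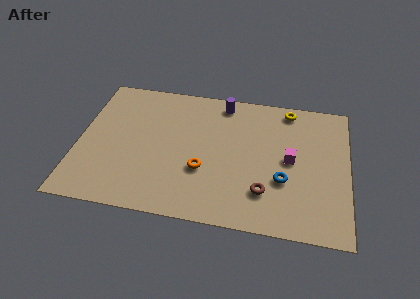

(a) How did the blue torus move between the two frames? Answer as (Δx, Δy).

(-1.0, 1.9)

The blue torus was at about (11.3, 1.3) and moved to about (10.3, 3.2).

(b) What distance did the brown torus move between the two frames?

2.1

The brown torus moved from about (9.7, 4.4) to (9.4, 2.3), a distance of √(0.3² + 2.1²) ≈ 2.1.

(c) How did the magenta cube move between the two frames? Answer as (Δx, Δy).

(-0.2, -2.0)

From the two frames, the magenta cube sits at roughly (10.8, 6.6) before and (10.6, 4.6) after.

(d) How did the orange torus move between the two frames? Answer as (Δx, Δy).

(-1.2, 1.3)

The orange torus was at about (7.5, 1.9) and moved to about (6.3, 3.2).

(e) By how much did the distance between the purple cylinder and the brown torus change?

+1.7

Before: roughly 4.4 units apart; after: 6.1. That's 1.7 units further apart.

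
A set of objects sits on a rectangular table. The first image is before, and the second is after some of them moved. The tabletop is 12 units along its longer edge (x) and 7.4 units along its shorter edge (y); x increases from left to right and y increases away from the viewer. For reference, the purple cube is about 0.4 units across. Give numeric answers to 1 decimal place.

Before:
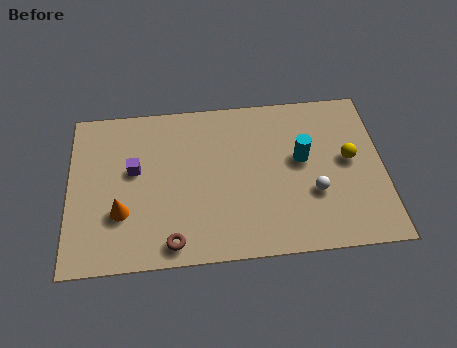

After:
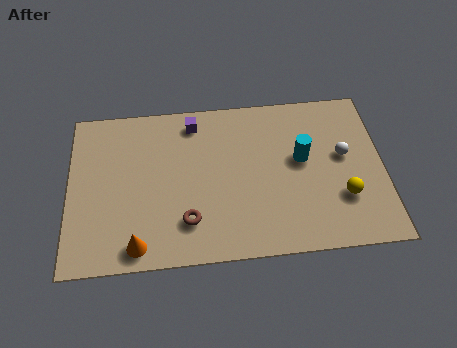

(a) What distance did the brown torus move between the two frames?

1.1

The brown torus was near (3.9, 0.9) before and (4.5, 1.8) after, so it travelled √(0.6² + 0.9²) ≈ 1.1 units.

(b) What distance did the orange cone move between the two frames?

1.6

The orange cone was near (2.0, 2.4) before and (2.6, 0.9) after, so it travelled √(0.6² + 1.5²) ≈ 1.6 units.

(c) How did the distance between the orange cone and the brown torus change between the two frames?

-0.3

Before: roughly 2.4 units apart; after: 2.1. That's 0.3 units closer together.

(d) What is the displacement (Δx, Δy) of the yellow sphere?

(-0.3, -1.7)

The yellow sphere was at about (10.7, 4.0) and moved to about (10.4, 2.3).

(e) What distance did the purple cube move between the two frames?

3.0

The purple cube was near (2.5, 4.3) before and (4.8, 6.3) after, so it travelled √(2.3² + 2.0²) ≈ 3.0 units.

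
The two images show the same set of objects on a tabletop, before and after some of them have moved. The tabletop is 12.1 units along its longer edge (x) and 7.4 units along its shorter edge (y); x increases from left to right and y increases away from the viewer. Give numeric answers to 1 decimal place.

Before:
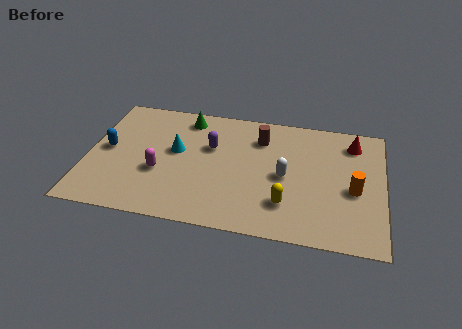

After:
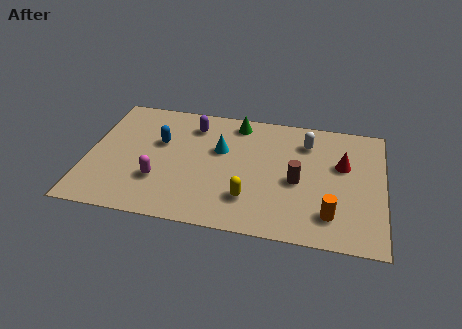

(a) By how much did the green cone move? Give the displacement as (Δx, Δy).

(2.1, 0.1)

The green cone was at about (3.9, 6.3) and moved to about (6.0, 6.4).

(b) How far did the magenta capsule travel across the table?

0.5

From (3.0, 2.8) to (3.0, 2.3), the magenta capsule covered √(0.0² + 0.5²) ≈ 0.5 units.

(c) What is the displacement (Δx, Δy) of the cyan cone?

(1.8, 0.4)

The cyan cone was at about (3.6, 4.2) and moved to about (5.4, 4.6).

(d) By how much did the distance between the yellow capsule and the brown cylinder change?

-1.5

They were about 3.9 units apart before and 2.4 after — 1.5 units closer together.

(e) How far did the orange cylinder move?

1.8

The orange cylinder was near (10.9, 3.2) before and (10.0, 1.6) after, so it travelled √(0.9² + 1.6²) ≈ 1.8 units.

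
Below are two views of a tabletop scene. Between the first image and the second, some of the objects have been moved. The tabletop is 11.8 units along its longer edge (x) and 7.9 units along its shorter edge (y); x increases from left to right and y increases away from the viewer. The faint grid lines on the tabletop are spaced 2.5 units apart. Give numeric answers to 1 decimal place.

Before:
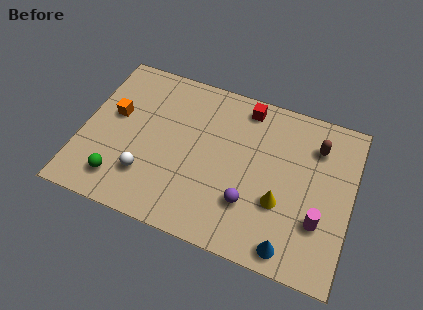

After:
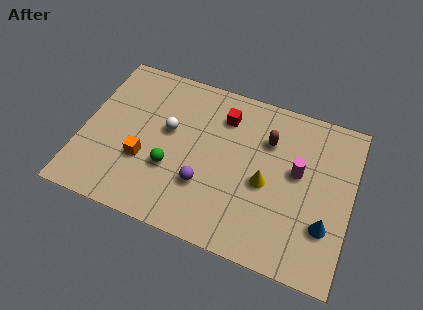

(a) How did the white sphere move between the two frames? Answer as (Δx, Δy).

(0.7, 2.5)

The white sphere was at about (3.0, 2.1) and moved to about (3.7, 4.6).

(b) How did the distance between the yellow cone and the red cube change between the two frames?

-1.2

They were about 4.5 units apart before and 3.3 after — 1.2 units closer together.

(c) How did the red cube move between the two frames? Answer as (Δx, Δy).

(-0.9, -0.8)

The red cube started near (6.9, 6.9) and ended near (6.0, 6.1).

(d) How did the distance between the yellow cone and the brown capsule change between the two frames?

-1.4

Before: roughly 3.5 units apart; after: 2.1. That's 1.4 units closer together.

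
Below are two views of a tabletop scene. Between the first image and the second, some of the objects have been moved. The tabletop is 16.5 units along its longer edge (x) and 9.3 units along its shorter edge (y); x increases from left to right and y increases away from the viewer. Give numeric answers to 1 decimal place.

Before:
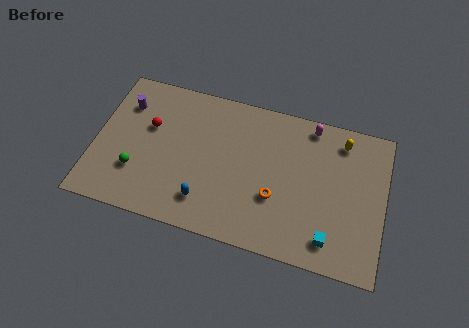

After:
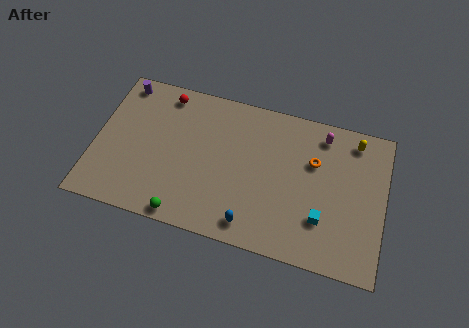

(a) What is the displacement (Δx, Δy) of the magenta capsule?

(0.7, -0.4)

The magenta capsule started near (12.1, 8.3) and ended near (12.8, 7.9).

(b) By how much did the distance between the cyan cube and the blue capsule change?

-3.0

They were about 7.1 units apart before and 4.1 after — 3.0 units closer together.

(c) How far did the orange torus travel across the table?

3.4

The orange torus was near (10.4, 3.3) before and (12.4, 6.1) after, so it travelled √(2.0² + 2.8²) ≈ 3.4 units.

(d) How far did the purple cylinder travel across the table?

1.3

The purple cylinder was near (1.5, 6.9) before and (1.2, 8.2) after, so it travelled √(0.3² + 1.3²) ≈ 1.3 units.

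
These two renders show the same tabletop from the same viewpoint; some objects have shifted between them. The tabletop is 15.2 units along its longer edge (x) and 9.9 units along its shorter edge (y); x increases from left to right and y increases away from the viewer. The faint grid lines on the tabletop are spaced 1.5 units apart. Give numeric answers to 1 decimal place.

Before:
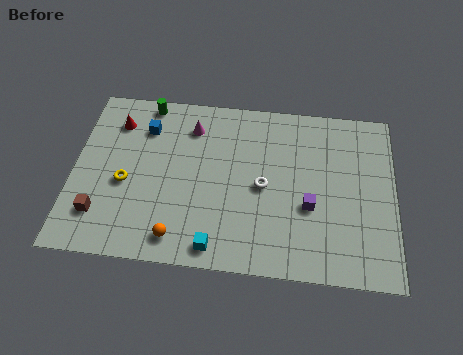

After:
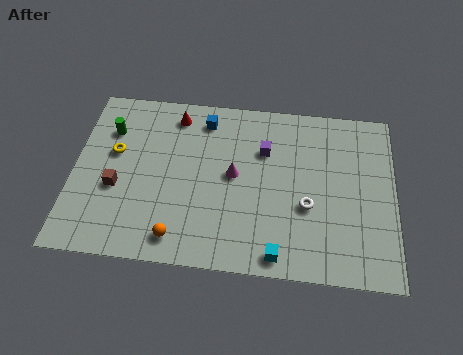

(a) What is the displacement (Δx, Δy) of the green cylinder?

(-1.7, -1.8)

From the two frames, the green cylinder sits at roughly (3.3, 9.0) before and (1.6, 7.2) after.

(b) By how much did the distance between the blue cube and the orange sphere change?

+0.6

Before: roughly 6.4 units apart; after: 7.0. That's 0.6 units further apart.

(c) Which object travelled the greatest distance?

the purple cube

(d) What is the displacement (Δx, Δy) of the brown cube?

(0.7, 1.6)

From the two frames, the brown cube sits at roughly (1.4, 2.3) before and (2.1, 3.9) after.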